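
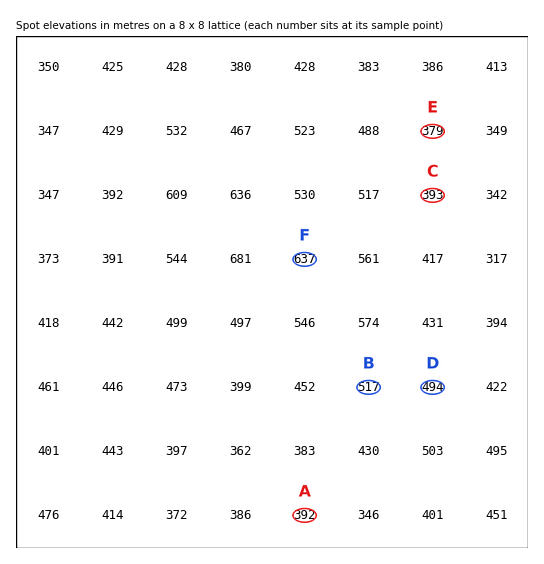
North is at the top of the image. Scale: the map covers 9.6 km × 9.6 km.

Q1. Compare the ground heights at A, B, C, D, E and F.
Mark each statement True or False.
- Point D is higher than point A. True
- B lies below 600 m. True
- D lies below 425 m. False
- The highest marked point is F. True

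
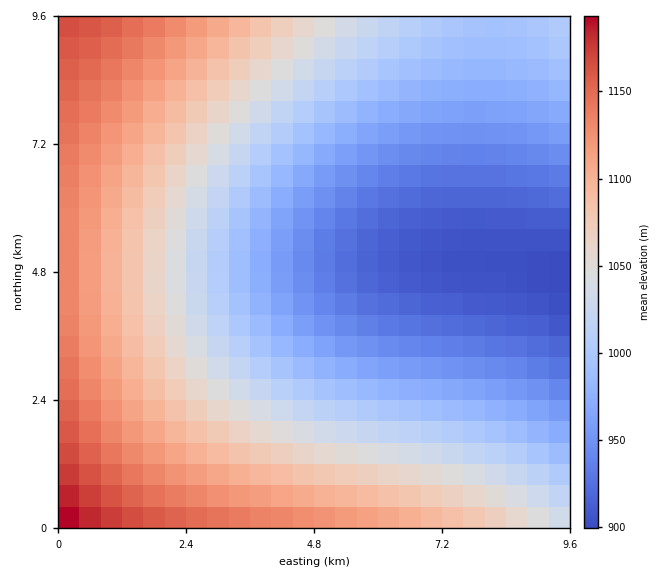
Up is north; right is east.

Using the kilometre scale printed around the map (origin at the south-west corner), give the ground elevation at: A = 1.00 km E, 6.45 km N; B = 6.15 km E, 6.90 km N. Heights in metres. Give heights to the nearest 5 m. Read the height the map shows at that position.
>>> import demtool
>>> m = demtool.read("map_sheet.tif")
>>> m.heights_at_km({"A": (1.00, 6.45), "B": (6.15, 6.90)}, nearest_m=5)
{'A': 1110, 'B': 945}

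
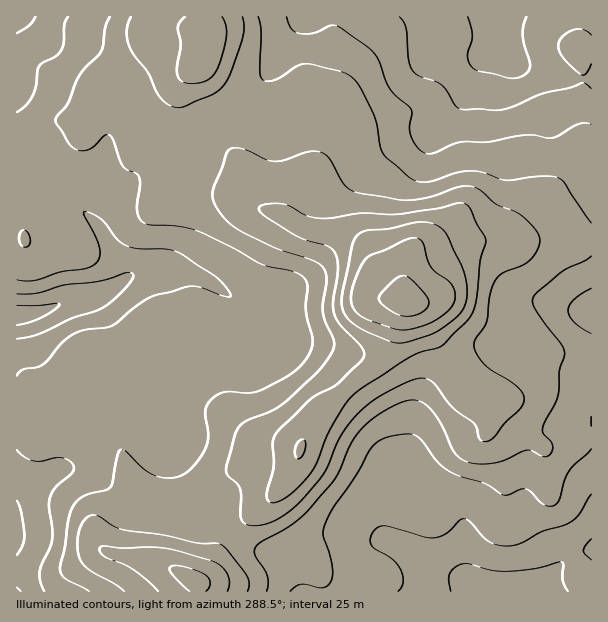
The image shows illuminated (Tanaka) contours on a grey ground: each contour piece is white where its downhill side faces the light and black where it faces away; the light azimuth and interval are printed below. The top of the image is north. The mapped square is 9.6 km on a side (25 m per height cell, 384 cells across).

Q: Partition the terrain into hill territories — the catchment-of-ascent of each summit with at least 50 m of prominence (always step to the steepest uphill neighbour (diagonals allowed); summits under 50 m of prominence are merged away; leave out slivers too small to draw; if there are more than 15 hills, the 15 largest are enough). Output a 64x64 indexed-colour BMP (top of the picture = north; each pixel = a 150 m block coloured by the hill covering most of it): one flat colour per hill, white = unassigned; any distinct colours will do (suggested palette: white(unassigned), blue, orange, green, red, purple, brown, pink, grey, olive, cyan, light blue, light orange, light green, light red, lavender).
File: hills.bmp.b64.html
<image width="64" height="64" href="data:image/bmp;base64,Qk12CAAAAAAAAHYAAAAoAAAAQAAAAEAAAAABAAQAAAAAAAAIAAATCwAAEwsAABAAAAAAAAAA////ALR3HwAOf/8ALKAsACgn1gC9Z5QAS1aMAMJ34wB/f38AIr28AM++FwDox64AeLv/AIrfmACWmP8A1bDFADMzMzMzMzMzMzMzMzMzMzMRERERERERERERERERERERMzMzMzMzMzMzMzMzMzMzMREREREREREREREREREREREzMzMzMzMzMzMzMzMzMzMxERERERERERERERERERERETMzMzMzMzMzMzMzMzMzMzERERERERERERERERERERERMzMzMzMzMzMzMzMzMzMREREREREREREREREREREREREzMzMzMzMzMzMzMzMxERERERERERERERERERERERERETMzMzMzMzMzMzMzMxERERERERERERERERERERERERERMzMzMzMzMzMzMzMxEREREREREREREREREREREREREREzMzMzMzMzMzMzMxERERERERERERERERERERERERERETMzMzMzMzMzMzERERERERERERERERERERERERERERERMzMzMzMzMzMzMRERERERERERERERERERERERERERERETMzMzMzMzMzMxERERERERERERERERERERERERERERERETMzMzMzMzMxERERERERERERERERERERERERERERERERETMzMzMzMzERERERERERERERERERERERERERERERERERMzMzMzMzMRERERERERERERERERERERERERERERERERETMzMzMzMRERERERERERERERERERERERERERERERERERMzMzMzMxERERERERERERERERERERERERERERERERERETMzMzMzEREREREREREREREREREREREREREREREREREREzMzMzERERERERERERERERERERERERERERERERERERETMzMzMREREREREREREREREREREREREREREREREREREREzMzMRERERERERERERERERERERERERERERERERERERERMzMRERERERERERERERERERERERERERERERERERERERETMxERERERERERERERERERERERERERERERERERERERERETERERERERERERERERERERERERERERERERERERERERERERERERERERERERERERERERERERERERERERERERERERERERERERERERERERERERERERERERERERERERERERERERERERERERERERERERERERERERERERERERERERERERERERERERERERERERERERERERERERERERERERERERERERERERERERERERERERERERERERERERERERERERERERERERERERERERERERERERERERERERERERERERERERERERERERERERERERERERERERERERERERERERERERERERERERERERERERERERERERERERERERERERERERERERERERERERERERERERERERERERERERERERERERERERERERERERERERERERERERERERERERERERERERERERERERERERERERERERERERERERERERERERERERERERERERERERERERERERERERERERERERERERERERERERERERERERERERERERERERERERERERERERERERERERERERERERERERERERERERERERERERERERERERERERERERERERERERERERERERERERERERERERERERERERERERERERERERERERERERERERERERERERERERERERERERERERERERERERERERERERERERERERERERERERERERERERERERERERERERERERERERERERERERERERERERERERERERERERERERERERERERERIhEREREREREREREREREREREREREREREREREREREREREiIREREREREREREREREREREREREREREREREREREREREiIiIRERERERERERERERERERERERERERERERERERERESIiIiERERERERERERERERERERERERERERERERERERESIiIiIRERERERERERERERERERERERERERERERERERESIiIiIiEREREREREREREREREREREREREREREREREREiIiIiIiIhERERERERERERERERERERERERERERERERIiIiIiIiIiIREREREREREREREREREREREREREREREREiIiIiIiIiIiIhERERERERERERERERERERERERERERESIiIiIiIiIiIiIRERERERERERERERERERERERERERERIiIiIiIiIiIiIiEREREREREREREREREREREREREREREiIiIiIiIiIiIiIiIRERERERERERERERERERERERERESIiIiIiIiIiIiIiIiIRERERERERERERERERERERERERIiIiIiIiIiIiIiIiIhEREREREREREREREREREREREREiIiIiIiIiIiIiIiIiIRERERERERERERERERERERERESIiIiIiIiIiIiIiIiIiERERERERERERERERERERERERIiIiIiIiIiIiIiIiIiIhEREREREREREREREREREREREiIiIiIiIiIiIiIiIiIiERERERERERERERERERERERESIiIiIiIiIiIiIiIiIiIhERERERERERERERERERERERIiIiIiIiIiIiIiIiIiIiEREREREREREREREREREREREiIiIiIiIiIiIiIiIiIiIhERERERERERERERERERERESIiIiIiIiIiIiIiIiIiIiIRERERERERERERERERERER"/>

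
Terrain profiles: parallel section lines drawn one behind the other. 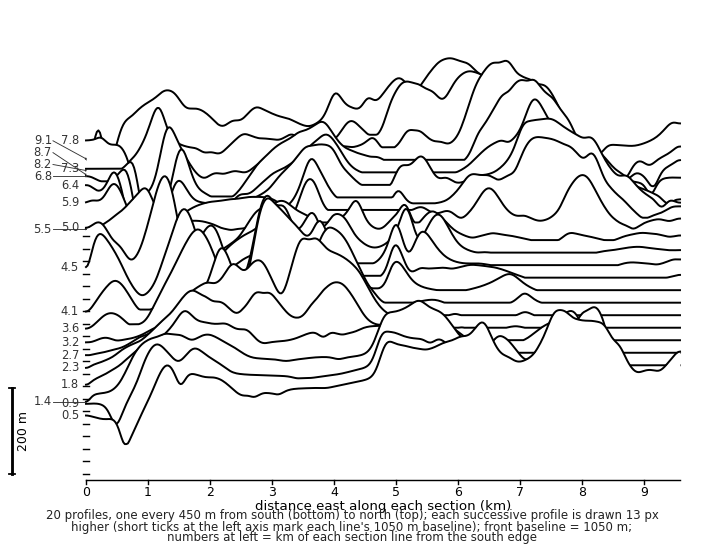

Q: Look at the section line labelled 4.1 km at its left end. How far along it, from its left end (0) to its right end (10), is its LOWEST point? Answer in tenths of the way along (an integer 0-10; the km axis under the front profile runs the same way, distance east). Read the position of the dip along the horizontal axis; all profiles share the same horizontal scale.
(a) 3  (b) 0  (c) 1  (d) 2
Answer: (b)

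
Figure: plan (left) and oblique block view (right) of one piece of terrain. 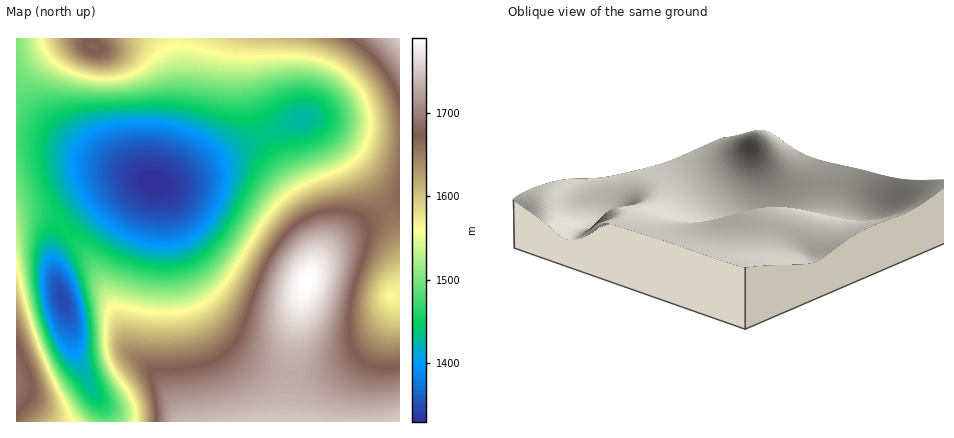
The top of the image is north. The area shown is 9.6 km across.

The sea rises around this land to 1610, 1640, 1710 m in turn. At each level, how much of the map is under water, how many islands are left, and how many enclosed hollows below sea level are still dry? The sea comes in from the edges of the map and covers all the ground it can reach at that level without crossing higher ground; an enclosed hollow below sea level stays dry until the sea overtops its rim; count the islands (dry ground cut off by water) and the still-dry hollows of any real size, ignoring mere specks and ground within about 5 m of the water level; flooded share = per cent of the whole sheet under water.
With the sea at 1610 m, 64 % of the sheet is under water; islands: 0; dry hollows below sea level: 0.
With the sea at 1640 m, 70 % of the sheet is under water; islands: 0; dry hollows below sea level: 0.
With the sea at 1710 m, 86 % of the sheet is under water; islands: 0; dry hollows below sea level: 0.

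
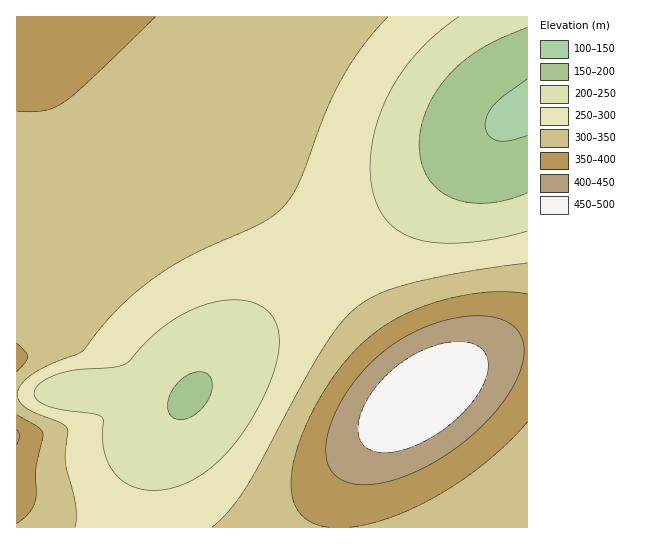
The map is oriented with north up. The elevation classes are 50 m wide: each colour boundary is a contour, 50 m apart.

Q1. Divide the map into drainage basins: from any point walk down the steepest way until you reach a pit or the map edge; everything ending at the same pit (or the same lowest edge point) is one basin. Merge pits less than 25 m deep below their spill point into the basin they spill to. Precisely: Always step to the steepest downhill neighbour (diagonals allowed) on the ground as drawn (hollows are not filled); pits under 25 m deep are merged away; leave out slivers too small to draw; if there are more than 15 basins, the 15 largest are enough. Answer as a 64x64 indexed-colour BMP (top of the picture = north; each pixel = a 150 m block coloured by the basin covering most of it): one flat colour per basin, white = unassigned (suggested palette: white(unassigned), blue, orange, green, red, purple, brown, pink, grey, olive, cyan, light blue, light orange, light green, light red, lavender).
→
<image width="64" height="64" href="data:image/bmp;base64,Qk12CAAAAAAAAHYAAAAoAAAAQAAAAEAAAAABAAQAAAAAAAAIAAATCwAAEwsAABAAAAAAAAAA////ALR3HwAOf/8ALKAsACgn1gC9Z5QAS1aMAMJ34wB/f38AIr28AM++FwDox64AeLv/AIrfmACWmP8A1bDFABERERERERERERERERERERERERERMzMzMzMzMzMzMzMzEREREREREREREREREREREREREREzMzMzMzMzMzMzMzMRERERERERERERERERERERERERERMzMzMzMzMzMzMzMxEREREREREREREREREREREREREREzMzMzMzMzMzMzMzERERERERERERERERERERERERERETMzMzMzMzMzMzMzMRERERERERERERERERERERERERERMzMzMzMzMzMzMzMxERERERERERERERERERERERERERETMzMzMzMzMzMzMzERERERERERERERERERERERERERERMzMzMzMzMzMzMzMRERERERERERERERERERERERERERETMzMzMzMzMzMzMxERERERERERERERERERERERERERERMzMzMzMzMzMzMzERERERERERERERERERERERERERERETMzMzMzMzMzMzMREREREREREREREREREREREREREREREzMzMzMzMzMzMxERERERERERERERERERERERERERERERMzMzMzMzMzMzERERERERERERERERERERERERERERERETMzMzMzMzMzMREREREREREREREREREREREREREREREREzMzMzMzMzMxERERERERERERERERERERERERERERERERMzMzMzMzMzERERERERERERERERERERERERERERERERERMzMzMzMzMRERERERERERERERERERERERERERERERERIjMzMzMzMxEREREREREREREREREREREREREREREREREiIjMzMzMzEREREREREREREREREREREREREREREREREiIiIzMzMzMREREREREREREREREREREREREREREREREiIiIiIzMzMxERERERERERERERERERERERERERERERESIiIiIiIzMzERERERERERERERERERERERERERERERESIiIiIiIiIiIRERERERERERERERERERERERERERERESIiIiIiIiIiIhERERERERERERERERERERERERERERESIiIiIiIiIiIiERERERERERERERERERERERERERERERIiIiIiIiIiIiIRERERERERERERERERERERERERERERIiIiIiIiIiIiIhERERERERERERERERERERERERERERIiIiIiIiIiIiIiEREREREREREREREREREREREREREREiIiIiIiIiIiIiIREREREREREREREREREREREREREREiIiIiIiIiIiIiIhEREREREREREREREREREREREREREiIiIiIiIiIiIiIiEREREREREREREREREREREREREREiIiIiIiIiIiIiIiIREREREREREREREREREREREREREiIiIiIiIiIiIiIiIhERERERERERERERERERERERERESIiIiIiIiIiIiIiIiIRERERERERERERERERERERERESIiIiIiIiIiIiIiIiIiERERERERERERERERERERERESIiIiIiIiIiIiIiIiIiIhERERERERERERERERERERESIiIiIiIiIiIiIiIiIiIiERERERERERERERERERERESIiIiIiIiIiIiIiIiIiIiIhERERERERERERERERERESIiIiIiIiIiIiIiIiIiIiIiIRERERERERERERERERESIiIiIiIiIiIiIiIiIiIiIiIhERERERERERERERERESIiIiIiIiIiIiIiIiIiIiIiIiERERERERERERERERESIiIiIiIiIiIiIiIiIiIiIiIiIhERERERERERERERESIiIiIiIiIiIiIiIiIiIiIiIiIiERERERERERERERESIiIiIiIiIiIiIiIiIiIiIiIiIiIRERERERERERERESIiIiIiIiIiIiIiIiIiIiIiIiIiIhERERERERERERESIiIiIiIiIiIiIiIiIiIiIiIiIiIiERERERERERERESIiIiIiIiIiIiIiIiIiIiIiIiIiIiIRERERERERERESIiIiIiIiIiIiIiIiIiIiIiIiIiIiIhERERERERERESIiIiIiIiIiIiIiIiIiIiIiIiIiIiIiERERERERERESIiIiIiIiIiIiIiIiIiIiIiIiIiIiIiIREREREREREiIiIiIiIiIiIiIiIiIiIiIiIiIiIiIiIhEREREREREiIiIiIiIiIiIiIiIiIiIiIiIiIiIiIiIhEREREREREiIiIiIiIiIiIiIiIiIiIiIiIiIiIiIiIiEREREREREiIiIiIiIiIiIiIiIiIiIiIiIiIiIiIiIiEREREREREiIiIiIiIiIiIiIiIiIiIiIiIiIiIiIiIiEREREREREiIiIiIiIiIiIiIiIiIiIiIiIiIiIiIiIiIREREREREiIiIiIiIiIiIiIiIiIiIiIiIiIiIiIiIiIREREREREiIiIiIiIiIiIiIiIiIiIiIiIiIiIiIiIiIREREREREiIiIiIiIiIiIiIiIiIiIiIiIiIiIiIiIiIREREREREiIiIiIiIiIiIiIiIiIiIiIiIiIiIiIiIiIhEREREREiIiIiIiIiIiIiIiIiIiIiIiIiIiIiIiIiIiEREREREiIiIiIiIiIiIiIiIiIiIiIiIiIiIiIiIiIiIREREREiIiIiIiIiIiIiIiIiIiIiIiIiIiIiIiIiIiIhEREREiIiIiIiIiIiIiIiIiIiIiIiIiIiIiIiIiIiIi"/>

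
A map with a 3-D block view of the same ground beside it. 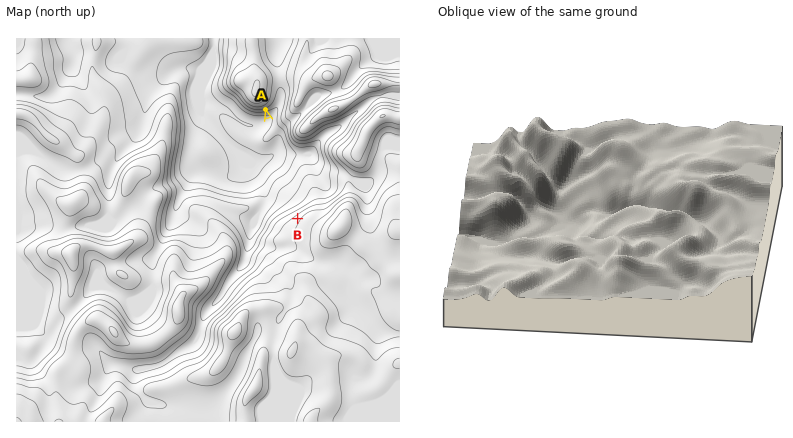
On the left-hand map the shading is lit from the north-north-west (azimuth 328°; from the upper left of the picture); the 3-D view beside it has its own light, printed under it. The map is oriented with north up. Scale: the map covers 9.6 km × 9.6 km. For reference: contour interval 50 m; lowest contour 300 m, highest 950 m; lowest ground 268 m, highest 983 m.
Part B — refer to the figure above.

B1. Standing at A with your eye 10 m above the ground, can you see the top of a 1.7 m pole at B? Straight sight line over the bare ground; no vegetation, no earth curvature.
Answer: yes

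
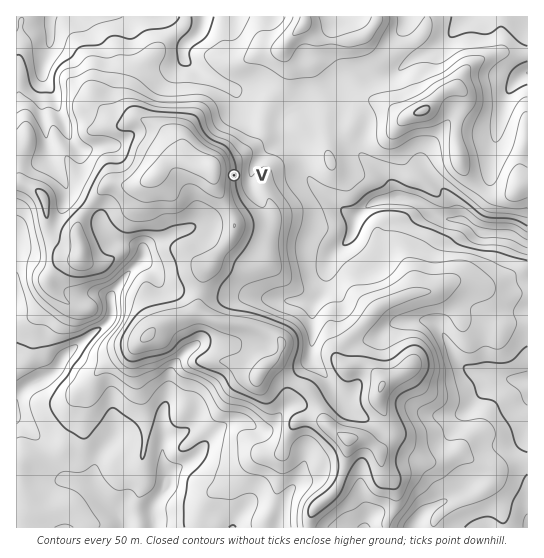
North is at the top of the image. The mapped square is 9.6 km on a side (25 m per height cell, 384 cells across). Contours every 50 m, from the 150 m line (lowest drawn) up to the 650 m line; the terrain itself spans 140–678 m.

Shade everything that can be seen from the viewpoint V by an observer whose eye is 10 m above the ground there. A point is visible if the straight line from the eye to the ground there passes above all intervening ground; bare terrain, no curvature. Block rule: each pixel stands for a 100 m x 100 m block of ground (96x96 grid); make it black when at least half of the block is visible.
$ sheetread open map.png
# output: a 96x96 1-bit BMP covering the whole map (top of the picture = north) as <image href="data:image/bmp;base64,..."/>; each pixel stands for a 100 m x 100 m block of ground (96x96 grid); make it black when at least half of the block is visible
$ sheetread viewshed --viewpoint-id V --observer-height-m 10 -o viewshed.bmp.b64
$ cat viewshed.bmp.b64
<image width="96" height="96" href="data:image/bmp;base64,Qk2+BAAAAAAAAD4AAAAoAAAAYAAAAGAAAAABAAEAAAAAAIAEAAATCwAAEwsAAAIAAAAAAAAA////AAAAAAAAAAAAAAAAAAAAAAAAAAAAAAAAAAAAAAAAAAAAAAAAAAAAAAAAAAAAAAAAAAAAAAAAAAAAAAAAAAAAAAAAAAAAAAAAAAAAAAAAAAAAAAAAAAAAAAAAAAAAAAAAAAAAAAAAAAAAAAAAAAAAAAAAAAAAAAAAAAAAAAAAAAAAAAAAAAAAAAAAAAAAAAAAAAAAAAAAAAAAAAAAAAAAAAAAAAAAAAAAAAAAAAAAAAAAAAAAAAgAAAAAAAAAAAAAABwAAAAAAAAAAAAAABgAAAAAAAAAAAAAD/AAAAAAAAAAAAAAH+AAAAAAAAAAAAAAf8AAAAAAAAAAAAAAfwAAAAAAAAAAAAAAfgAAAAAAAAAAAAAAfgAAAAAAAAAAAAAAfCAAAAAAAAAAAAAAfDAAAAAAAAAAAAAA+DAAAAAAAAAAAAAA+DgAAAAAAAAAAAAA8DwAAAAAAAAAAAAA4D8AAAAAAAAAAAAA6H+AAAAAAAAAAAAAf//AAAAAAAAAAAAAf//gAAAAAAAAAAAA///wAAAAAAAAAAAA/+PwAAAAAAAAAAAAfAD4AAAAAAAAAABwfgAgAAAAAAAAAAD4fwAAAAAAAAAAAAB4f4AAAAAAAAAAAAAAP8AAAAAAAAAAAAAAP+AAAAAAAAAAAAAAH+AAAAAAAAAAAAAAB/gAAAAAAAAAAAAAA/4AAAAAAAAAAAAAA//AAAAAAAAAAAAAA//8AAAAAAAAAAAAAf//AAAAAAAAAAAAAP//wAAAAAAAAAAAAP//8AAAAAAAAAAAAP//+B4AAAAAAAAAAP///H8AAAAAAAEAAP////8AAAAAAAEAAf////8AAAAAAAEAAP////gAAAAAAAMAAP//AP8AAAAAAAMAAP//4H8AAAAAAAMAAP//8f8AAAAAAAOAAP/+H+8AAAAAAGeAGP/AH8cAAAAAAH+AMP+Af8cAAAAAAP+AZD/D3/4AAAAAAP+Afgf/n/wAAAAAAP+A/gAfP/wAAAAAAP+B/wA+P/wAAAAAAf8B/wB8f/4AAAAAAf8B/+D4/D4AAAAAAf8D/+Hx+B4AAAAAAf8H8ef38A4AAAAAAf+P8H//8AYAAAAAAH//8D//8AAAAAAAAD//8D//4AAAAAAAAD//4H9/4AAAAAAAAAf/4P4P4AAAAAAAAAf/4/4H4AAAAAAAAAf///8H4AAAAAAAAAf///8H4AAAAAAAAAf/////4AAAAAAAAA/////4YAAAAAAAAA/////4AAAAAAAAAA/////4AAAAAAAAAB/////4AAAAAAAAAB////x8AAAAAAAAAB////gfAAAAAAAAAB///8Af4AAAAAAAAB///4D/wAAAAAAAAD///wD/4AAAAAAAAD/////x4AAAAAAAAD/////w8AAAAAAAAH/////wcAAAAAAAAD/////8cAAAAAAAAB////P8MAAAAAAAAB///+H8MAAAAAAAAAAf/+D4OAAAAAAAAAAfgMB4PAAAAAAAAAAPAAA4H4AAAAAAAAAGADA4D+AAAAAAAAAEADAcB/A="/>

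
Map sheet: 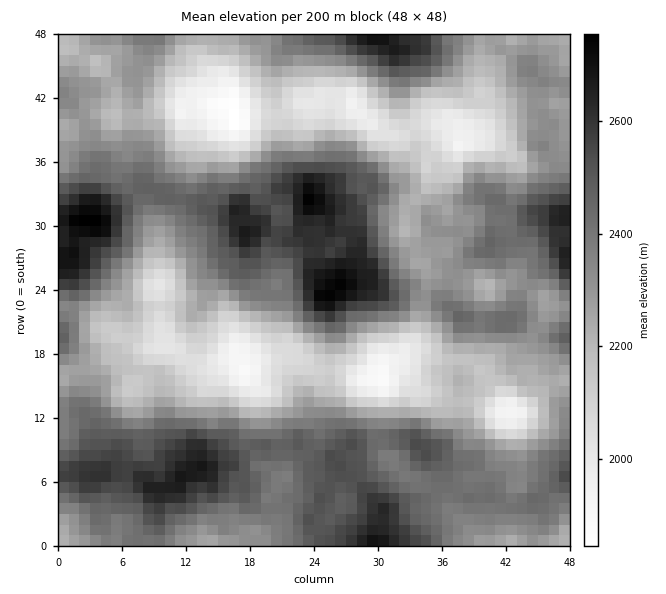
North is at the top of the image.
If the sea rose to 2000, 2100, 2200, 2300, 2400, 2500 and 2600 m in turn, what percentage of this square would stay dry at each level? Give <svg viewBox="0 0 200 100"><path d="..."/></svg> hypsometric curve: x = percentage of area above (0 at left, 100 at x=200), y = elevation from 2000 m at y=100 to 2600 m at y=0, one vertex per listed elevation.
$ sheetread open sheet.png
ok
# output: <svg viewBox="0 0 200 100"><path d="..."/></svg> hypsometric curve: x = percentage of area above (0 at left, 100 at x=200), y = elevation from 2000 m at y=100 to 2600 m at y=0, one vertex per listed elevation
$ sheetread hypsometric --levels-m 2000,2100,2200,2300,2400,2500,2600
<svg viewBox="0 0 200 100"><path d="M189 100l-18-17-23-16-33-17-39-17-37-16-23-17"/></svg>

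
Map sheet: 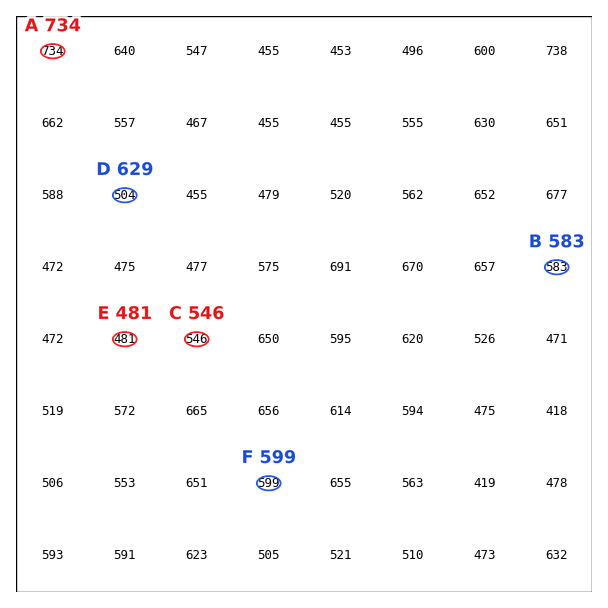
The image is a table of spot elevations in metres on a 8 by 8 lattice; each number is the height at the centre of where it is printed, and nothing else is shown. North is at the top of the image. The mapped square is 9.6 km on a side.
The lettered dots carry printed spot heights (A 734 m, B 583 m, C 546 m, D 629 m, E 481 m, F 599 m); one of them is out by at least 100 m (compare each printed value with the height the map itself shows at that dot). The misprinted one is D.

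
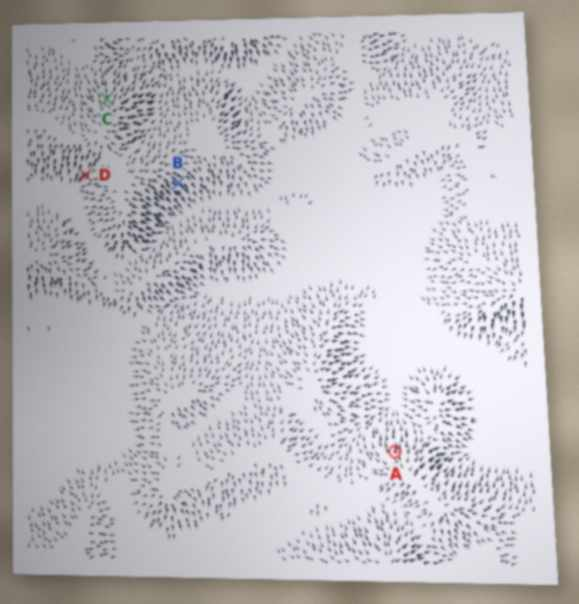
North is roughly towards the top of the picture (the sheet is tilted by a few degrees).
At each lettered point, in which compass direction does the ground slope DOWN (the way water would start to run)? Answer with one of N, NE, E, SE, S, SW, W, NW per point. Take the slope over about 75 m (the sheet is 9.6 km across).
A N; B SE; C N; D SW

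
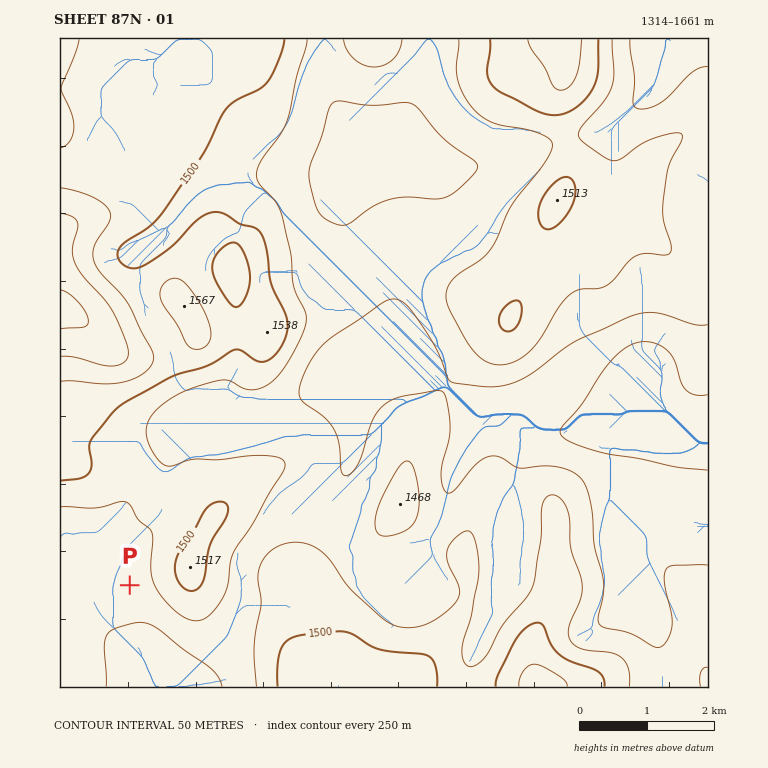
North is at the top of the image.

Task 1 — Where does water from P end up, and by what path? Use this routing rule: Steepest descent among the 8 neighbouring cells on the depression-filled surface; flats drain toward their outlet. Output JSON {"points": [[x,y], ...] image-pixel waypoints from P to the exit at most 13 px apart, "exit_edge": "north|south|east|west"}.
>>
{"points": [[130, 585], [121, 599], [121, 612], [121, 626], [128, 639], [141, 653], [147, 666], [152, 680], [155, 687]], "exit_edge": "south"}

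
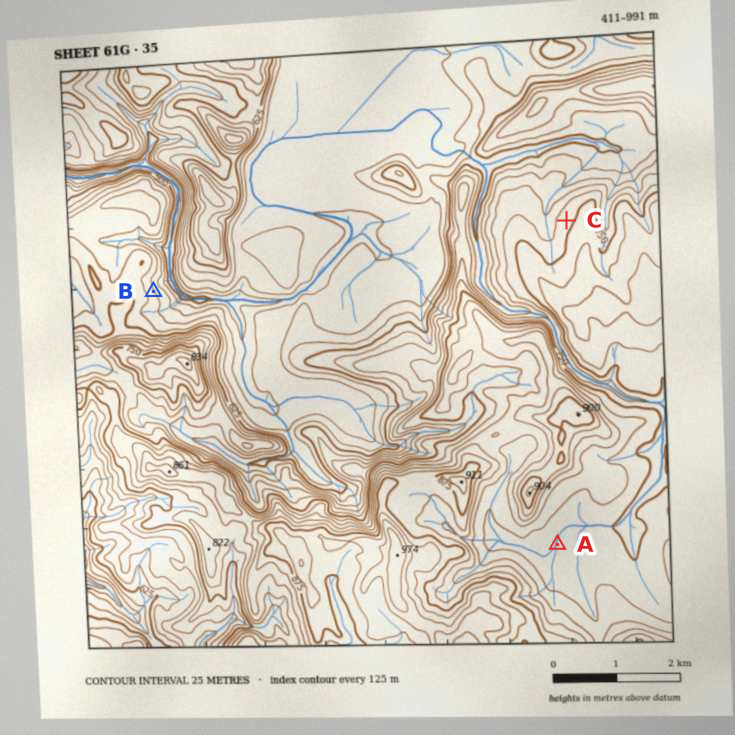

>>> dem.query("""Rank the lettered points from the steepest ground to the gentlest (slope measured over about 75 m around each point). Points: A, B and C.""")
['B', 'C', 'A']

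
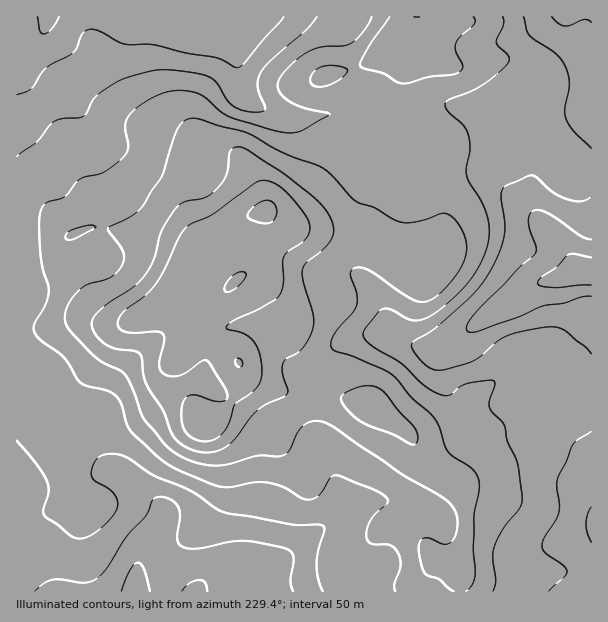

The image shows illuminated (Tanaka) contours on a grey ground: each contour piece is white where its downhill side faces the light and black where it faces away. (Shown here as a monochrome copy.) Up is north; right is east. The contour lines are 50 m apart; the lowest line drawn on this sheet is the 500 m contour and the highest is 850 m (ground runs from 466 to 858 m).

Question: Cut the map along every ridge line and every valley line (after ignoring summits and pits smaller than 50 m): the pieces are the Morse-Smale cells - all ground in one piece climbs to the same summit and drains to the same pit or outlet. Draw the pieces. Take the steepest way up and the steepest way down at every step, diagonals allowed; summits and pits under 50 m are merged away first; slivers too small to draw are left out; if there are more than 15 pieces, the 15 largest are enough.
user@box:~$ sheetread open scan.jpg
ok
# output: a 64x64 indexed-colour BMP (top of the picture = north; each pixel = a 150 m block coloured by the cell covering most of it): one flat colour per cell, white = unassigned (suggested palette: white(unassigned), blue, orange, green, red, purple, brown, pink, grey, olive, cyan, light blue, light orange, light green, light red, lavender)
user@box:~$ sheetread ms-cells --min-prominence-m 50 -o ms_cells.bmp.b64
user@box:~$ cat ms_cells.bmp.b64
<image width="64" height="64" href="data:image/bmp;base64,Qk12CAAAAAAAAHYAAAAoAAAAQAAAAEAAAAABAAQAAAAAAAAIAAATCwAAEwsAABAAAAAAAAAA////ALR3HwAOf/8ALKAsACgn1gC9Z5QAS1aMAMJ34wB/f38AIr28AM++FwDox64AeLv/AIrfmACWmP8A1bDFABERERERERERERERERERERERERERERERERREREREREREERERERERERERERERERERERERERERERERFEREREREREQRERERERERERERERERERERERERERERERERRERERERERBERERERERERERERERERERERERERERERERFEREREREREEREREREREREREREREREREREREREREREREUREREREREQRERERERERERERERERERERERERERERERERRERERERERBERERERERERERERERERERERERERERERERFEREREREREEREREREREREREREREREREREREREREREREUREREREREQRERERERERERERERERERERERERERERERERRERERERERBERERERERERERERERERERERERERERERERFEREREREREEREREREREREREREREREREREREREREREREUREREREREQREREREREREREREREREREREREREREREREURERERERERBEREREREREREREREREREREREREREREREUREREREREREERERERERERERERERERERERERERERERESIkREREREREQREREREREREREREREREREREREREREREiIiRERERERERBERERERERERERERERERERERERERERESIiIkREREREREERERERERERERERERERERERERERERESIiIiJEREREREQRERERERERERERERERERERERERERERIiIiIkRERERERBERERERERERERERERERERERERERERIiIiIiIiREREREERERERERERERESIRERERERERERESIiIiIiIiIiREREQRERERERERERERIiEREREREREREiIiIiIiIiIiIiJERBERERERERERERIiIhERERERERIiIiIiIiIiIiIiIiIiEREREREREREREiIiIRESIiIiIiIiIiIiIiIiIiIiIiIRERERERERERESIiIhEiIiIiIiIiIiIiIiIiIiIiIiIhERERERERERESIiIiIiIiIiIiIiIiIiIiIiIiIiIiIiERERERERERERIiIiIiIiIiIiIiIiIiIiIiIiIiIiIiIREREREREREREiIiIiIiIiIiIiIiIiIiIiIiIiIiIiIhERERERERERERIiIiIiIiIiIiIiIiIiIiIiIiIiIiIiEREREREREREREiIiIiIiIiIiIiIiIiIiIiIiIiIiIiIzMxERERERERERIiIiIiIiIiIiIiIiIiIiIiIiIiIiIjMzMzMzMzMREREiIiIiIiIiIiIiIiIiIiIiIiIiIiIiMzMzMzMzMzMRERIiIiIiIiIiIiIiIiIiIiIiIiIiIiIzMzMzMzMzMzERIiIiIiIiIiIiIiIiIiIiIiIiIiIiIjMzMzMzMzMzMyIiIiIiIiIiIiIiIiIiIiIiIiIiIiIiMzMzMzMzMzMzIiIiIiIiIiIiIiIiIiIiIiIiIiIiIiIzMzMzMzMzMzMyIiIiIiIiIiIiIiIiIiIiIiIiIiIiIjMzMzMzMzMzMzIiIiIiIiIiIiIiIiIiIiIiIiIiIiIiMzMzMzMzMzMzMyIiIiIiIiIiIiIjMzIiIiIiIiIiIiIzMzMzMzMzMzMzMiIiIiIiIiIiIjMzMyIiIiIiIiIiIjMzMzMzMzMzMzMzIiIiIiIiIiMzMzMzMiIiIiIiIiIiMzMzMzMzMzMzMzMzIiIiMzMzMzMzMzMyIiIiIiIiIiIzMzMzMzMzMzMzMzMyIjMzMzMzMzMzMzIiIiIiIiIiIjMzMzMzMzMzMzMzMzMzMzMzMzMzMzMzMiIiIiIiIiIiMzMzMzMzMzMzMzMzMzMzMzMzMzMzMzMyIiIiIiIiIiIzMzMzMzMzMzMzMzMzMzMzMzMzMzMzMyIiIiIiIiIiIjMzMzMzMzMzMzMzMzMzMzMzMzMzMzMzIiIiIiIiIiIiMzMzMzMzMzMzMzMzMzMzMzMzMzMzMzMiIiIiIiIiIiIzMzMzMzMzMzMzMzMzMzMzMzMzMzMzMyIiIiIiIiKIiDMzMzMzMzMzMzMzMzMzMzMzMzMzMzMzIiIiIiIiIoiIMzMzMzMzMzMzMzMzMzMzMzMzMzMzMzMiIiIiIiIiiIgzMzMzMzMzMzMzMzMzMzMzMzMzMzMzMiIiIiIiIiiIiDMzMzMzMzMzMzMzMzMzMzMzMzMzMzMyIiIiIiIiKIiIMzMzMzMzMzMzMzMzMzMzMzMzMzNVUyIiIiIiIiKIiIgzMzMzMzMzMzMzMzMzM1VVVVVTVVVXciIiIiIiKIiIiDMzMzMzMzMzMzMzMzNVVVVVVVVVVVd3d3d3dyIoiIiIMzMzMzMzMzMzMzMzNVVVVVVVVVVVV3d3d3d3ciKIhmYzMzMzMzMzMzMzMzM1VVVVVVVVVVVXd3d3d3d3d2ZmZjMzMzMzMzMzMzMzMzVVVVVVVVVVVVd3d3d3d3d3ZmZmMzMzMzMzMzMzMzMzNVVVVVVVVVVVVXd3dmd3d3ZmZmYzMzMzMzMzMzMzMzM1VVVVVVVVVVVVV2ZmZmZmZmZmZjMzMzMzMzMzMzMzM1VVVVVVVVVVVVd3ZmZmZmZmZmZmMzMzMzMzMzMzMzMzVVVVVVVVVVVVd3d2ZmZmZmZmZmYzMzMzMzMzMzMzMzVVVVVVVVVVVVV3d3ZmZmZmZmZmZjMzMzMzMzMzMzMzVVVVVVVVVVVVVVd3d2ZmZmZmZmZm"/>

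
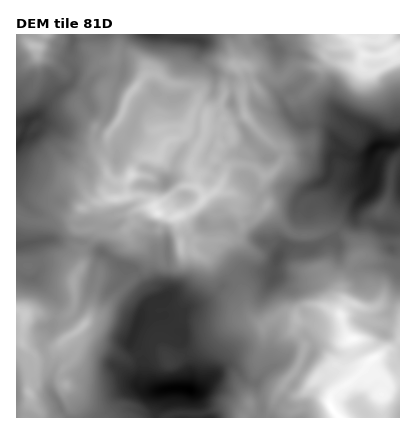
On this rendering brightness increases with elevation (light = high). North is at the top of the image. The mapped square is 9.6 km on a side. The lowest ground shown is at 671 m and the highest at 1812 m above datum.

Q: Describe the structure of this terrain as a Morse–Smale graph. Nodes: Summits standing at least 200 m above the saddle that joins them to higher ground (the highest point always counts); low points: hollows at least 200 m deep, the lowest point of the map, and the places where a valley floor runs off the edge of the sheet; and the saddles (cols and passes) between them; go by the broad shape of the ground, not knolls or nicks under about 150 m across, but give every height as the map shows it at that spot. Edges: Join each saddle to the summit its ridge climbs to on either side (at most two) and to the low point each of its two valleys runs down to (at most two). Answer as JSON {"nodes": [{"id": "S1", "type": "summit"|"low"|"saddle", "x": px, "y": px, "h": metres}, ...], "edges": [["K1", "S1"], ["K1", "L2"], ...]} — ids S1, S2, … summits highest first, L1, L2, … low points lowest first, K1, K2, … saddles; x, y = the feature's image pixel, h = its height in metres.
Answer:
{"nodes": [
{"id": "S1", "type": "summit", "x": 332, "y": 408, "h": 1812},
{"id": "S2", "type": "summit", "x": 364, "y": 54, "h": 1729},
{"id": "S3", "type": "summit", "x": 158, "y": 214, "h": 1711},
{"id": "S4", "type": "summit", "x": 24, "y": 316, "h": 1574},
{"id": "S5", "type": "summit", "x": 34, "y": 46, "h": 1523},
{"id": "L1", "type": "low", "x": 190, "y": 390, "h": 671},
{"id": "L2", "type": "low", "x": 374, "y": 148, "h": 730},
{"id": "L3", "type": "low", "x": 18, "y": 144, "h": 890},
{"id": "L4", "type": "low", "x": 154, "y": 34, "h": 907},
{"id": "K1", "type": "saddle", "x": 388, "y": 326, "h": 1468},
{"id": "K2", "type": "saddle", "x": 114, "y": 72, "h": 1278},
{"id": "K3", "type": "saddle", "x": 290, "y": 70, "h": 1277},
{"id": "K4", "type": "saddle", "x": 124, "y": 54, "h": 1275},
{"id": "K5", "type": "saddle", "x": 88, "y": 244, "h": 1266},
{"id": "K6", "type": "saddle", "x": 234, "y": 278, "h": 1178},
{"id": "K7", "type": "saddle", "x": 70, "y": 58, "h": 1140},
{"id": "K8", "type": "saddle", "x": 140, "y": 354, "h": 895}],
"edges": [["K1", "S1"], ["K1", "L1"], ["K1", "L2"], ["K2", "S3"], ["K2", "L1"], ["K2", "L3"], ["K3", "S2"], ["K3", "S3"], ["K3", "L2"], ["K4", "S3"], ["K4", "L1"], ["K4", "L4"], ["K5", "S3"], ["K5", "S4"], ["K5", "L1"], ["K5", "L3"], ["K6", "S1"], ["K6", "S3"], ["K6", "L1"], ["K6", "L2"], ["K7", "S3"], ["K7", "S5"], ["K7", "L3"], ["K8", "S1"], ["K8", "S4"], ["K8", "L1"]]}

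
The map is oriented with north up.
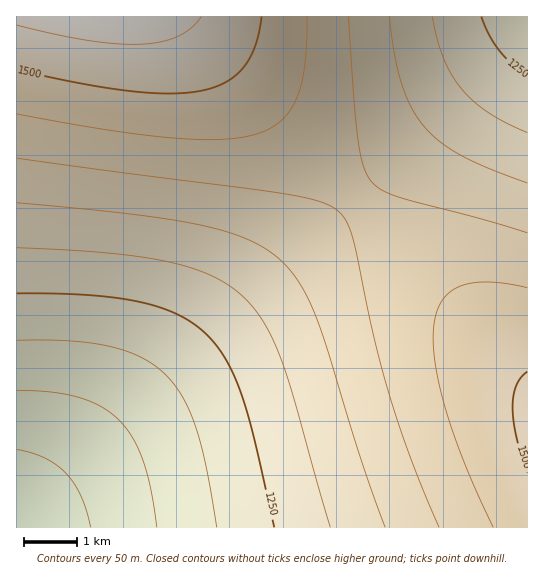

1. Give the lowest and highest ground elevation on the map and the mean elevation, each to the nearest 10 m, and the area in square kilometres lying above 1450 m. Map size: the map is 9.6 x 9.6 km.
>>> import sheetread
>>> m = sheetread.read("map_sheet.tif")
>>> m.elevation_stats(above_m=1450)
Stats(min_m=1060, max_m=1580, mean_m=1350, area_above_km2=17.9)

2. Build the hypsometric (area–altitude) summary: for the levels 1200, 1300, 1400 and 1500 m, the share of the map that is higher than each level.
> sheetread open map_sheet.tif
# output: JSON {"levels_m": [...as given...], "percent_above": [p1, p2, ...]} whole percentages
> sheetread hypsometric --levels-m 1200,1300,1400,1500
{"levels_m": [1200, 1300, 1400, 1500], "percent_above": [88, 69, 39, 7]}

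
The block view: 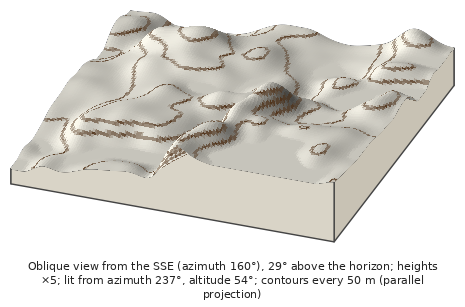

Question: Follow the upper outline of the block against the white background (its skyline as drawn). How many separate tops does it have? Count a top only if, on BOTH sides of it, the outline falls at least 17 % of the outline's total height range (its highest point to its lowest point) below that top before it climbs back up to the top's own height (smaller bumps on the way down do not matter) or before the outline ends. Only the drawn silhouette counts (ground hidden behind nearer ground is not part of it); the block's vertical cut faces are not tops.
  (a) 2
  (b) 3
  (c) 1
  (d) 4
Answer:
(c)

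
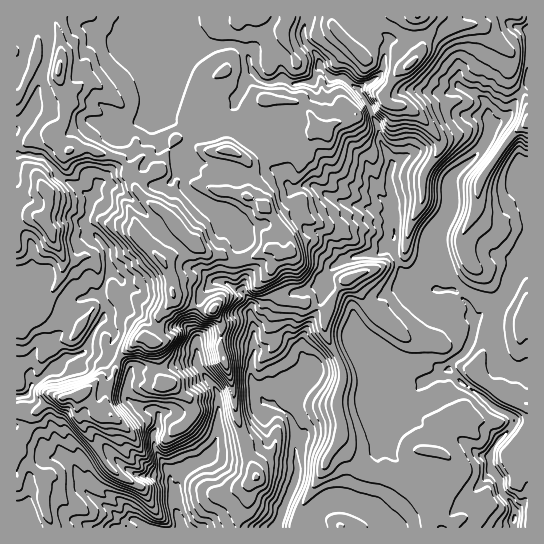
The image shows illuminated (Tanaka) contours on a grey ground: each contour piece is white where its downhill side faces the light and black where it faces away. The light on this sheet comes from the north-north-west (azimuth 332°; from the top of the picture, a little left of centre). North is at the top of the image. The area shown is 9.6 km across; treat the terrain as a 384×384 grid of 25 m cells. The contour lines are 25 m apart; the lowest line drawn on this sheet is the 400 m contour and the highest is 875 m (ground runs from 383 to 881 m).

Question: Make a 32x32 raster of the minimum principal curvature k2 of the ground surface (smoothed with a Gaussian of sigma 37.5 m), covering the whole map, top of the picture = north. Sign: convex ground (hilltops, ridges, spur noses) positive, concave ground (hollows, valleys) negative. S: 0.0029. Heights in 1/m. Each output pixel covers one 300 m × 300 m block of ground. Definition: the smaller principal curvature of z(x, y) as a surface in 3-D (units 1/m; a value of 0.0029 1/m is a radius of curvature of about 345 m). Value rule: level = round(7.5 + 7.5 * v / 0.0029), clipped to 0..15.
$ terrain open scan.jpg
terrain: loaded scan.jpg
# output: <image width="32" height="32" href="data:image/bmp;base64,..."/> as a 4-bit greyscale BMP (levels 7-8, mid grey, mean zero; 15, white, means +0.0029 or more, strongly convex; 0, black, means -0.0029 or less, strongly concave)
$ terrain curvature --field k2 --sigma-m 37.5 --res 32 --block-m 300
<image width="32" height="32" href="data:image/bmp;base64,Qk12AgAAAAAAAHYAAAAoAAAAIAAAACAAAAABAAQAAAAAAAACAAATCwAAEwsAABAAAAAAAAAAAAAAABEREQAiIiIAMzMzAERERABVVVUAZmZmAHd3dwCIiIgAmZmZAKqqqgC7u7sAzMzMAN3d3QDu7u4A////AHVlZUI0NldlKHd3d3d3d2JXZ2RFc1iHdjZnd3d3hnhDV3ZTV4NYd3hidmd3d3dXF2eFRlEjVmZ4c3hnd3d4gkd1VTZEE1VWdnNod3Z3iFCXdlNkZwl2RnWEVod3h3Z2J1ZEV3UWdxdkdGZ2d3d4dlOFRVdDNFgHRldodnd3eIMWJYeFJnhnBjZnZ3Z3d3ckd1NENUVncTcWd2R1d3ZTd3dnRFVDQ1F3F2ZkZndmc3dndWg3R5gxdTZ0R0dmh4hHZ4ZmVVZTEjc2ZkdGeHd3V2h3Z3R0Z2STF3dYVYd3d2Zod2ZUZleDdhRVZkVWd3ZmV3dmZVVXZiM4VkSXdWd2eGZmVnRmd1VnZWlUNXRndYdnZXRzV3ZoZmd4RWVDdVd2dlaFRXhmd1dmdVaHY3RWd4ZnZUZWV3Z2VlV3dmRmRHd2ZoZWZHZlVXhXdFZlaER3Z2hTZVdVZ2ZnVDZmVHdFdldnFlVmdmZlZmd1dnR3UzdGQ3h3ZmZmeFZ3Z2VkVHYzY2d2ZWdnZlVnd3hXF2Z3gmRXZld2dnd3d3Z3eQd3ZlQ3Zndmd3d3d3h3Z3E3h2d0ZHVmd3d3d3dkUjVQVTRURoRkdXd3d3d4RjkxGQaGZYeDVWZnd3d3eEdoJnhVeGZ3g2ZnZ3d3d2V2dUd3dWZnZ3R2dmd3d3d4d2ZXd3d3Z2dU"/>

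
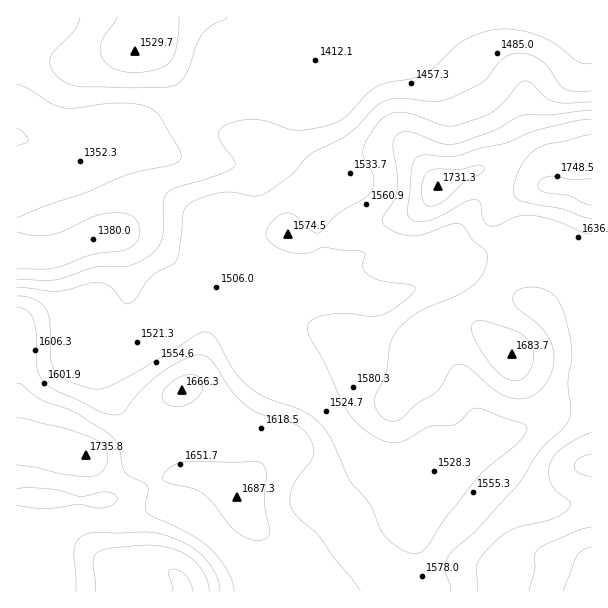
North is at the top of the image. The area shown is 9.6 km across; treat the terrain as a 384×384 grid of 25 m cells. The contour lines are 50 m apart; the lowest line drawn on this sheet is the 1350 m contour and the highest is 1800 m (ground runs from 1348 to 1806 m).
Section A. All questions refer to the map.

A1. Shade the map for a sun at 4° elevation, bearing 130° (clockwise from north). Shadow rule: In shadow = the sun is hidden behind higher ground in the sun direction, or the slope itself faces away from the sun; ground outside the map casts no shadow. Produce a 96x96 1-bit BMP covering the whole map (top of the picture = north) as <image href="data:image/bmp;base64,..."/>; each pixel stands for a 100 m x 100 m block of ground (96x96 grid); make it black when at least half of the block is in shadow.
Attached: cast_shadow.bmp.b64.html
<image width="96" height="96" href="data:image/bmp;base64,Qk2+BAAAAAAAAD4AAAAoAAAAYAAAAGAAAAABAAEAAAAAAIAEAAATCwAAEwsAAAIAAAAAAAAA////AAAAAAAA+AAAAAAAAAD8B/wB+AAAAAAAAAB8D/wD+AAAAAAAAABwD/4D+AAAAAAAAAIAD/4H+AAAAAAAAA/8D/4P/AHAAAAAAB/+B/4P///wAAAAAD//h/4f///wAAAAAH////8f///wAAAAAH////8f///wAAAAAP////8f///AAAAAAP////8f//+AAAAAAf////8H//4AAAAAAf////8AP/gAAAAAAf////4AAAAAAAAAAf////gAAAAAAAAAAf///+AAAAAAAAAAAP///4AAAAAAAAAAAP///wAAAAAAAAAAAH///4AAAAAAAAAAAH///8AAAAfAAAAAAD////AAAA/4/AAAAB////wAAA///gAAAB////8AAA///wAAAB////8AAA///wAAAA////8AEAfABAAAAA////8AAAAAAAAAAAHn//8AAAAAAAAAAAAH//8AAAAAAAAAAAAH//8CAAAAADwAAAAH//4HgcAAADwAAAAH//wHg/wAAHwAAAAH//gHx/8AAHwAAAAAAeAHz//AAHAAAAAAAAAAH//gAAAAAAAAAAAAP//wAAAAAAAAAAAAP//8AAAAAAAAAAAAP//8AAAAAwAAAAAAP//+AAAAA4AAAAAAP//+AAAAB4AAAAAAP//+AAAAB8AAAAAAP///AAAAB8AAAAAAP///AAAAD+AAAAAAP///AADAH+AAAAAAP//+AAP4P/AAAAAAP//+AAf/f/wAAACAH/4AAA/////AAACAH/4AAA/////wAADgB/4AAA/////4AAD/wE8AAA/////4AAD/8A8AAA/////8AAD//B8AAAAP///+AAD//z+AAAAAwP/+AAD///+AAAAAAA//AAD////AAAAAAAP/gAD////gAAAAAAD/wAD////wAAAAAAA/8AD////4AAAAAAAH+AD////8AAAAAAAAAAD////8AAAAAAAAAADgP//8APAYAAAAAAAAH//8APg/AAAIAAAAD//+Afg//4AMAAAAAf//A/h//8AOAAAAAH//w/h//+AHAAAHgH//5/h///ADgAAH+H////h///gA4AAH/3////w///gA/AAH//////4P//wAfwcH//////4H//4Af48D//////8H///gf58B///////H///4/xwAf////f///////wAAP///gA///////wAAP//+AA///////8AAH//wAA////////gAH/+AAA////////8AD/4AHB////////8AA/gAPx////////8AAAAAfz////////8AAAAAfn////////8AAAAAMH////////8AAAAAAP////////8AAAAAAP////////8AAAAAAf////////8AAAAAAf////////8AAAAAAf////////AAAAAAA////////wAAAAAAA////////AAeAAAAB///////+AA/wAAAB///////+AA//wAAB///////+AB//4AAB///////8AB//4AAA///////wAB//wAAAf//////AAA//gAAAB/////8AAA="/>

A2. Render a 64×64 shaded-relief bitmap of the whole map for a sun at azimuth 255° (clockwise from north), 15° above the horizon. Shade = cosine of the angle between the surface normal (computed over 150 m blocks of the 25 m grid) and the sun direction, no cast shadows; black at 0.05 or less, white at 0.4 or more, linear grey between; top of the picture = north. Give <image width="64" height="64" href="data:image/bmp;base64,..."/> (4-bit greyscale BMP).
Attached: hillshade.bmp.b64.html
<image width="64" height="64" href="data:image/bmp;base64,Qk12CAAAAAAAAHYAAAAoAAAAQAAAAEAAAAABAAQAAAAAAAAIAAATCwAAEwsAABAAAAAAAAAAAAAAABEREQAiIiIAMzMzAERERABVVVUAZmZmAHd3dwCIiIgAmZmZAKqqqgC7u7sAzMzMAN3d3QDu7u4A////AJmZrv/buqq7upUQADZ4iZmZiIiIiIiJq93tyqvMzMzLmZmu/9y7u7u6hAABRoiZmZiIiIiIiIm83d26q7zMzMuZma7/7LqqqqhiAAJXiZmZmIh3iIh3is3d3Lqru8zMy5mZv//bqqmZhjAABHmqmZiId3d3d3eLzczMu7u7u8y7mZm//sqYiIdTEAA3mqqYiHd3d3d3Z5vMy8y7u7q7u7qZmb7sqHd3ZUIQFHrMuYd3d3d3d3Znm8y7vMu6qqqqqZmZvMqHd3dlMiNYrNuYZmZ3d3d3Zniby7u8y6qZmaqZqqu7upiHd2VEV5rO2oZVVnd3d3ZmiZrLu7zLqZmZqpm7uqqqmYd2ZVeJnO7JZERWd4iHdleZmru7vMuqmZmqqaqqmZqph2VWeZq97bdURFZ4iIdlaJmZq6q7y7qqqqqqmZmImZmGVFeJq83cl1RFVniIh1V5mZmrqru7u7u7u6qZiIiZmHZVaJq7zMqGVUVWeIh2V5mZmZq6q7u7vMzMu5mZmaqXZVaJqqqqqYdlVWd4d2VomZmZmqqqu7vN3tzLqqqrupZDR5qqmZmIh3ZmZ3dlRYmZmZmZqqqqu83u7buqq7u6hBE3mqqYiIiIh3d3dlRHmZmZmZmqqqq7zu7cuqqqqqliADaaqZiIiImZh3dlM1iZmpmZmaqZmqvN7duqmZmZh0EBR5mpmIiJmqmYdlMjaavLmImaqZmZqrzdy6qIiIdlMRNYmaqZmZmaqZdlMiWL3tuXeKqpmZmqu8zMuod3dlMiRomqu6mZmZmYhlQyR73u25d4mpiJmqqrvMzLd2ZlMiRomrzLqZmZiHZlQzR63u3Kh3iZiImru6q7zcx2VVQyNoq7zMuYiIdmVVREV63u3LqXeIh3irzLqavNzGVEMzNXm7zdy5h3ZUMzRVZ6zu3LupiIh3eb3duYis3MVDIzRXiqvN3Ll2VDIiRWiKzu7Lq7qph2aK3u24d5vMxTIjRXiaqrzcuXZCESNomZvf7bqru7qGZ5zv/adVery1MRNXiZmaq8y6hTEBNpmZnO/cqqvMyoZnrf/slkRpu7QxFGiZmZmqu7qGMQJpmZmt/tupq83Khmi9/+uFM1i7xCAUeJmZmZmru5dBFImZmc79ypmrzcuHeb3uynQzWLzEIBR4mZmZmZqrqFImmZmb7+26mavMy5eJzdypZCNZvMQgFHiZiZmpmaupY0eZmazu26mImrzLmJq8uodUNHm9xCAkeJiImqqpmqlkaJmZvdy6mHeJvMupmrqYdlRGms3DISV4mIiJq6mYiGaJmZm8upmHd4m7u6maqYdlVXmb3cMiNniIh4mruod3iJmZmaqpmId3ibu7qqqph2VnmZztwzNGiIh3iau6hmiZmZmZmZmZmYmau7uqqqqXZnmZvd3ENFeJmHd5q7l2eZmZmZmZmZqqqru7uqqqu6mHiavN3LRFZ5mYdniruXeJmZmZmZmaq7u8y7qqqZq8y6maq7u7pmZ4mph2eKupiZmZmZmZmru7u7zLuqmYibzdy6qqqqqoiImqqXd5q7qqqpmZmavMy6qqq7uqmYiJrN3cqZiImZmZmZmZh4m7zMzLqZmavdy6maqqq7qpiIm83cuoh4iZqqmZmZmJmrze7tupmavNypiKqqqru6mIms3cupiIiaqqqpmImZmrze/+26mZmsy5d5q7qrvMuoib3tuZmZmrvMqqmYiImavN7/7bqYiKvKdmm8uqvN3LmIrf7JeJq8zd2ZqZmIiaq73v/suph4m7p2abu6q83uyoeL3sqIrN3e7pmZmZmZmqvO/tuqmHeaunZ5q6qrzf/8lmi9y6q83d7umZmZmZmZqs3duqmHd4qqh3mqqqvN//6mVpvMzN3czd2IiZmZmZmavLupmYh3iaqYiaqqq87//7dWibze7curu4iImZmqqZmqmZmZmIiKu6maqqq83///t2eIms7tuYiIiIiJmZqpmZmZmaqpmZq7u6qqqrzf//2XeIiJrNyod3iIiJmZmqqZmZmqu7uqqru7uqqrvN//6nZ5mHeby5h3iIiJmZmaqqmaqrvMy7uqqru6qrvM3u23ZnmYd5q7mIiJmZmZmZmqqqu7zMzMu6mZmqqqvM3dy4ZVeZmImrqYiZmaqpmZmaqru8zMzLu6mHeImZq83dy4ZUZ5mZmqqpmZmaqqqZmZqrvMzMu7qqmHd3iJmr3e25dUVomZqrqZiZmIu7u6mZmqu8zMuqmZmHd3eIiave7ahlRXiZmruph4iHe7zLupmqq8zMypiIiIh3eIiZq83cp1VWiZmau6h2ZnZrvMy6qqq7vMu5iIiIiIiIiZmrzcuXZniZmZq8uGVVZmvM3Muqq7u7uph3iJmZmZmZmaq7upd3iZqpqsy5ZDRWe8zcy6q7u7qph2eImZmZmZmZmqqpmImaqqqrzLlkNFd7zNy7u8zLqph1VniZmZmZmZmZqqmZmaqqqqvMuFM0V4u8zLu7zMuph1RFeJmZmZmZmZmZmZmaqruqq7unUzRnirvLu7zMupmHUzV4mZmZmZmZmZmZmZqqu6qqqodURWiKq7u7vMy6mIdTNXmZmZmZmZmZmZmZmqq6qpmZhlVWiZmqu7vMy6mZh1RGeZqZmZmZmZmZmZmaqqqqmZh3ZniZmZqrvMzLqpmHVFaJmZiIiJmZmZmZmZmqqqqZmIiImZmZmqvMzMuqqZdlVomZiIiImZmZmZmZmaqqqpmYiJmZmZ"/>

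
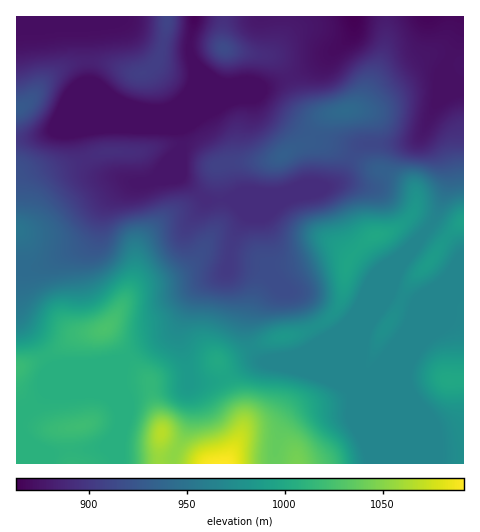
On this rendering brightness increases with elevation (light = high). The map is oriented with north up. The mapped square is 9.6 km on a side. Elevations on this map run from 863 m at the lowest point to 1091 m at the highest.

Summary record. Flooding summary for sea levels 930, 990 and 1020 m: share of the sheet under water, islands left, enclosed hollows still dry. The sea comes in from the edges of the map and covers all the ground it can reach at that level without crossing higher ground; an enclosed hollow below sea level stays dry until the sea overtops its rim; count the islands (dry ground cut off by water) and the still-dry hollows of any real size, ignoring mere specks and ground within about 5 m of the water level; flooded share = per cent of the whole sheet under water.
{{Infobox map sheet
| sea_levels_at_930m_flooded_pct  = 48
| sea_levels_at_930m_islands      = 1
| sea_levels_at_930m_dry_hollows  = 0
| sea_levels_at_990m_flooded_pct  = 80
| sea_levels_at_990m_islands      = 1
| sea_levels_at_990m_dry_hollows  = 0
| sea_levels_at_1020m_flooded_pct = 94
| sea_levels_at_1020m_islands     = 1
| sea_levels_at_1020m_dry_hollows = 0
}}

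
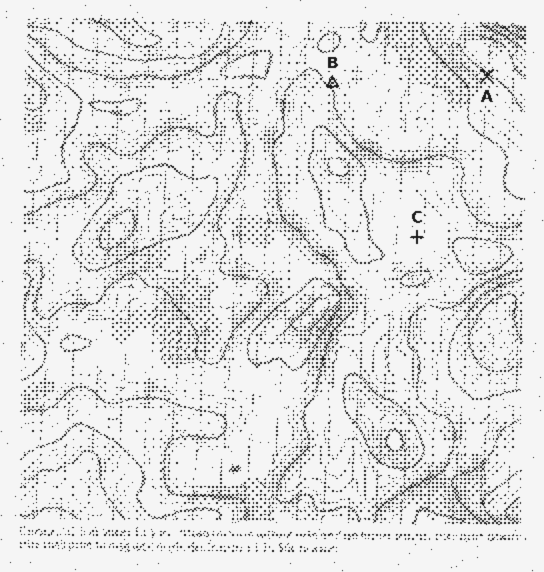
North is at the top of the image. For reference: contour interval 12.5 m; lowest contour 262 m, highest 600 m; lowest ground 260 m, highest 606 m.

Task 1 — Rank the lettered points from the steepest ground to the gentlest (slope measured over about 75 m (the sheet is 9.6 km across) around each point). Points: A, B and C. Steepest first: A B C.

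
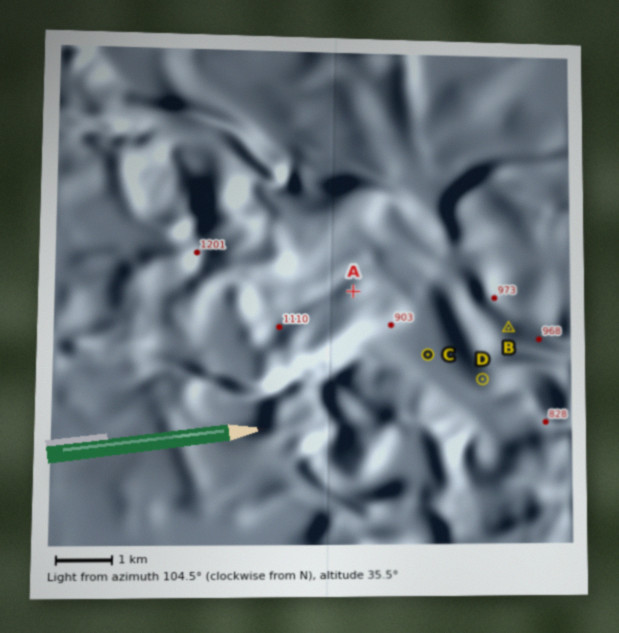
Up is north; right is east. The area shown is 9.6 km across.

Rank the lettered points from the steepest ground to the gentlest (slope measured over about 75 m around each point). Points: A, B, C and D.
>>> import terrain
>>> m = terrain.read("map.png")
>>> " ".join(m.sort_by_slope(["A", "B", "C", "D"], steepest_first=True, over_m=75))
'D B A C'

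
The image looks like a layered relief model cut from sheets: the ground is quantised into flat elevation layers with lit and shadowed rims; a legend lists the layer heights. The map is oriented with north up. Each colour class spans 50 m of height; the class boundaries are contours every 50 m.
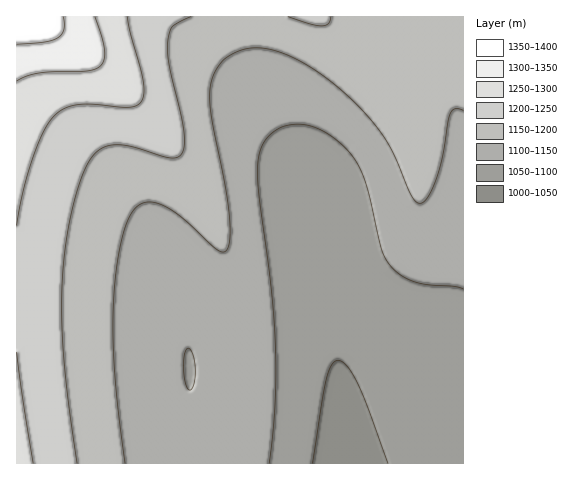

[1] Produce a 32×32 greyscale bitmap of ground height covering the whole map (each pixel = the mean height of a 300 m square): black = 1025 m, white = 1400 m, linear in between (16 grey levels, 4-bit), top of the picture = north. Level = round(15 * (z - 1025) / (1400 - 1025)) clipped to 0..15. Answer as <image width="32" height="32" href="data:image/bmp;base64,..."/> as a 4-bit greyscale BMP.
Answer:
<image width="32" height="32" href="data:image/bmp;base64,Qk12AgAAAAAAAHYAAAAoAAAAIAAAACAAAAABAAQAAAAAAAACAAATCwAAEwsAABAAAAAAAAAAAAAAABEREQAiIiIAMzMzAERERABVVVUAZmZmAHd3dwCIiIgAmZmZAKqqqgC7u7sAzMzMAN3d3QDu7u4A////AJmHdmVUQzRERDIRERERESKZh3ZlVEM0REQyERERERIimYd2ZURDM0REMhERERESIpiHdlVEQzNERDIREREREiKYh3ZVRDMzREQyERERERIimIdmVUQzM0REMhEREREiIpiHZlVEMzNERDIhERERIiKYh2ZVRDMzREQyIRERESIimHdmVUQzM0REMiERERIiIph3ZlVEMzNERDIhERESIiKYd2ZVRDMzREQyIRERIiIjmHdmVUQzNEREMiEREiIiM5h3ZlVEQ0RFRDIhERIiMzOYd2ZVREREVUQyIREiMzMzmIdmVURERFVDMiESIjRERJiHZlVUREVVQzIiIiM0RUSYh3ZlVERVVUMiIiIjRFVEmId2ZVVVVVVDIiIiI0RVRJiHdmVVVWZVQyIiIiNFVVSYh3ZmVWZmVUMiIiIzRVVUmYh3ZmZmZlRDIiIiM0VVVZmId3Zmd3ZUMzIiIzRFVVWZiId3d3d2VDMzMzM0VWVVqZiId4iHdlQzMzMzRVZlVamZiIiIh2VUQzMzNEVmZVWqmZmZmYdlVEQzNERWZmVVqqqqqpmHZVRERERFZmZlVbu7u6qZh2VURERFVmZmVVXMu7u6mHdlVVRFVWZmZlVV3MzMuph3ZlVVVWZnZmZVVt3dzLqYd2ZmVWZnd2ZmVmbu7cupmHd2ZmZnd3dmZmZm"/>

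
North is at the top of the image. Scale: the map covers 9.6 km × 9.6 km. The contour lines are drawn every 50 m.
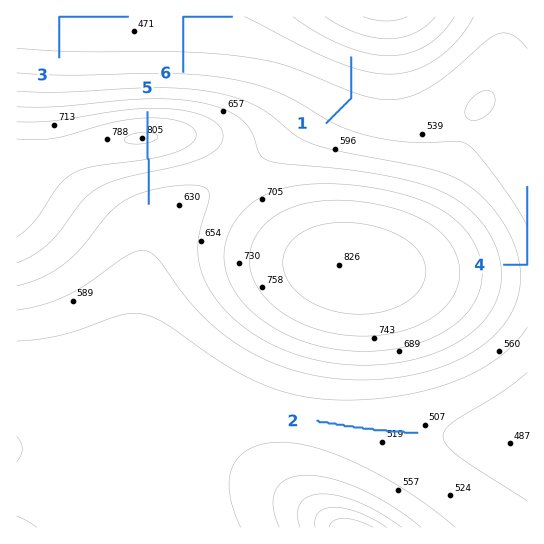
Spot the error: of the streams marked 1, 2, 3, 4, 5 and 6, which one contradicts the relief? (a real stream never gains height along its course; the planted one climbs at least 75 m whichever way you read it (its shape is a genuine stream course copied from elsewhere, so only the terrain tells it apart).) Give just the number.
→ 5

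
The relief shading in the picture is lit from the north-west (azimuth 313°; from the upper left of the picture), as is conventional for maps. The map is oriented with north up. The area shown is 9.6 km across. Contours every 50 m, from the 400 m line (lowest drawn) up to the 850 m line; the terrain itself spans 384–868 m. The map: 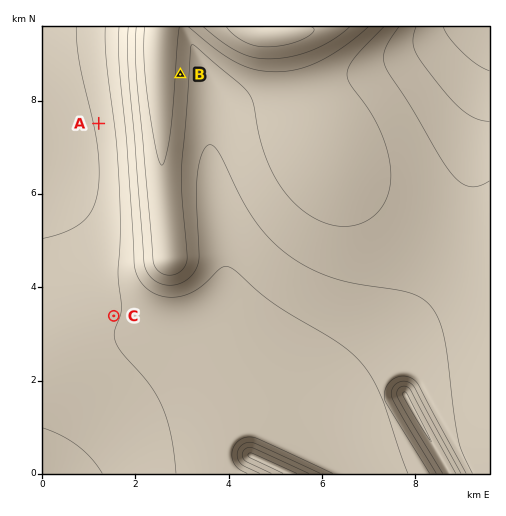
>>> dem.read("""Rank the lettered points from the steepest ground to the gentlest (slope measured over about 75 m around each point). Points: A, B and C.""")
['B', 'A', 'C']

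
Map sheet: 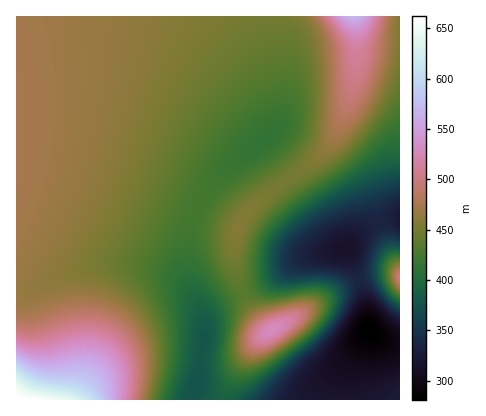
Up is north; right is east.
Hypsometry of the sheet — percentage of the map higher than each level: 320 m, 95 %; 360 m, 88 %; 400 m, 80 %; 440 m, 58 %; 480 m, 12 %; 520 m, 5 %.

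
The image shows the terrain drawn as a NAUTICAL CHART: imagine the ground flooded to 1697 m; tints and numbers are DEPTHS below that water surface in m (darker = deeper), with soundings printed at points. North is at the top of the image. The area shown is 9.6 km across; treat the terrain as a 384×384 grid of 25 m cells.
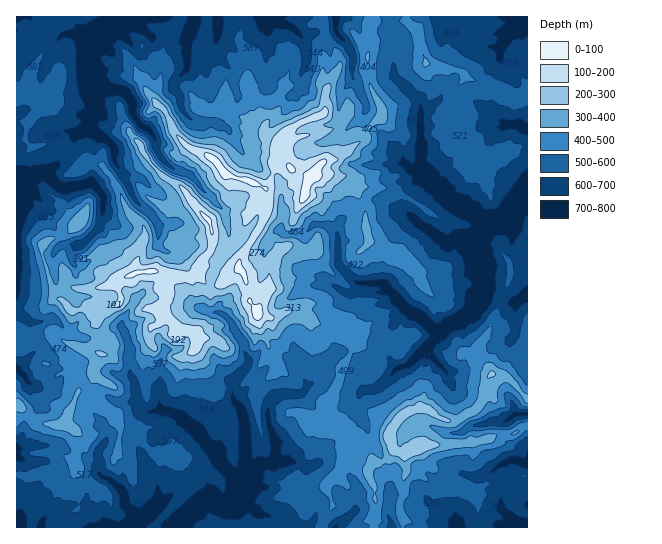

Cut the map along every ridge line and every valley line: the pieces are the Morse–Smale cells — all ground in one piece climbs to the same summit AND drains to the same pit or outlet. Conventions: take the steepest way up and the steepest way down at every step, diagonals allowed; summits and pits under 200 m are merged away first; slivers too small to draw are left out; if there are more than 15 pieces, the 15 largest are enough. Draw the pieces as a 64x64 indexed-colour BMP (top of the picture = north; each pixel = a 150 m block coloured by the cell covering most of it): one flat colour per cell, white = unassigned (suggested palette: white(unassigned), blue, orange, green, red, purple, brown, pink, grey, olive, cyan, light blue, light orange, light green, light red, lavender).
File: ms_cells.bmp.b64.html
<image width="64" height="64" href="data:image/bmp;base64,Qk12CAAAAAAAAHYAAAAoAAAAQAAAAEAAAAABAAQAAAAAAAAIAAATCwAAEwsAABAAAAAAAAAA////ALR3HwAOf/8ALKAsACgn1gC9Z5QAS1aMAMJ34wB/f38AIr28AM++FwDox64AeLv/AIrfmACWmP8A1bDFADMzMzMzMzMzMzMzMzMzMzMzVVVVVVVWZmbMZmqqqqqqMzMzMzMzMzMzMzMzMzMzM1VVVVVVVVZmZmZmqqqqqqozMzMzMzMzMzMzMzMzMzVVVVVVVVVVVmZmZmqqqqqqqjMzMzMzMzMzMzMzMzMzVVVVVVVVVVVWZmZmqqqqqqqqMzMzMzMzMzMzMzMzMzM1VVVVVVVVVVZmZmaqqqqqqqozMzMzMzMzMzMzMzMzMzNVVVVVVVVVVmZmZqqqqqqqqjMzMzMzMzMzMzMzMzMzM1VVVVVVVVVmZmZmZqqmqqqqMzMzMzMzMzMzMzMzMzMzVVVVVVVVVWZmZmZmZmZmqqozMzMzMzMzMzMzMzMzMzMzVVVVVVVVRGZmZmZmZmZmZjMzMzMzMzMzMzMzMzMzMzM1VVVVVVRERplmZmZmZmZmMzMzMzMzMzMzMzMzMzMzM1VVVVVVRERJmZmZZmZmZmYzMzMzMzMzMzMzMzMzMzMzVVVVVVREREmZmZmZmZlmZjMzMzMzMzMzMzMzMzMzMzNVVVVURERESZmZmZmZmZmWM4iIMzMzMzMzMzMzMzMzM1VVVUREREREmZmZSZmZmZk4iIiDMzMzMzMzMzMzMzMzVVVVRERERERJmURESZmZmYiIiIMzMzMzMzMzMzMzMzNVVVVUREREREREREREmZmZiIiIgzMzMzMzMzMzMzMzMzVVVVRERERERERERESZmZmIiIiIMzMzMzMzMzMzMzMzMzNVVUREJEREREREREmZlIiIiIiDMzMzMzMzMzMzMzMzMzVVREIiRERERERESZlEiIiIiIgzMzMzMzMzMzMzMzMzM1VEQiIkRERERERERESIiIiIiDMzMzMzMzMzMzMzMzMzNVRCIiIkRERERERERIiIiIiIMzMzMzMzMzMzMzMzMzMzVSIiIiJEREREREREiIiIiBERMzMzMzMzMzMzMzMzMzMzIiIiIiREREREREKIiIgREREzMzMzMzMzMzMzMzMzMzMiIiIiIkREREREIhEREREREzMzMzMzMzMzMzMzMzMzMyIiIiIiJEREREQiEREREREzMzMzMzMzMzMzMzMzMyIiIiIiIiIiRERERCIRERERETMzMzMzMzMzMzMyMzMiIiIiIiIiIiIiREREIhEREREREzMzuzMzMzMzMyIiIiIiIiIiIiIiIiIkREQiERERERERE7u7szMzMzMyIiIiIiIiIiIiIiIiIiJEQiIREREREREbu7uzMzMzMzIiIiIiIiIiIiIiIiIiIiIiIhERERERERu7u7MzMxEzMiIiIiIiIiIiIiIiIiIiIiIiEREREREREbu7szMxERMyIiIiIiIiIiIiIiIiIiIiIiIRERERERERERERERERESIiIiIiIiIiIiIiIiIiIiIiIhERERERERERERERERERIiIiIiIiIiIiIiIiIiIiIiIiERERERERERERERERERESIiIiIiIiIiIiIiIiIiIiIiIRERERERERERERERERERIiIiIiIiIiIiIiIiIiIiIiIhERERERERERERERERERESIiIiIiIiIiIiIiIiIiIiIiERERERERERERERERERERIiIiIiIiIiIiIiIiIiIiIiIRERERERERERERERERERESIiIiIiIiIiIiIiIiIiIiIhERERERERERERERERERERIiIiIiIiIiIiIiIiIiIiIiERERERERERERERERERERESIiIiIiIiIiIiIiIiIiIiIRERERERERERERERERERESIiIiIiIiIiIiIiIiIiIiIhERERERERERERERERERERIiIiIiIiIiIiIiIiIiIiIiERERERERERERERERERERESIiIiIiIiIiIiIiIiIiIiIRERERERERERERERERERERIiESIiIiIiIiIiIiIiIiIhEREREREREREREREREREREREREiIiIiIiIiIiIiIiIiERERERERERERERERERERERERERESIiIiIiIiIiIiIiIREREREREREREREREREREREREREREiIiIiIiIiIiIiIhERERERERERERERERERERERERERERIiIiIiIiIiIiIiERERERERERERERERERERERERERERESIiIiIiIiIiIiIREREREREREREREREREREREREREREREiIiIiIiIiIiIhERERERERERERERERERERERERERERERIiIiIiIiIiIiEREREREREREREREREREREREREREREREiIiIiIiIiIiIREREREREREREREREREREREREREREREiIiIiIiIiIiIhERERERERERERERERERERERERERERESIiIiIiIiIid3ERERERERERERERERERERERERERERESIiIiIiIiInd3cRERERERERERERERERERERERERERERIiIiIiIid3d3dxEREREREREREREREREREREREREREREiIiIiInd3d3d3ERERERERERERERERERERERERERERESIiIid3d3d3d3cRERERERERERERERERERERERERERERIiIiJ3d3d3d3dxEREREREREREREREREREREREREREREiIiInd3d3d3d3ERERERERERERERERERERERERERERESIiInd3d3d3d3cRERERERERERERERERERERERERERERIiIid3d3d3d3dxEREREREREREREREREREREREREREREiIiInd3d3d3d3"/>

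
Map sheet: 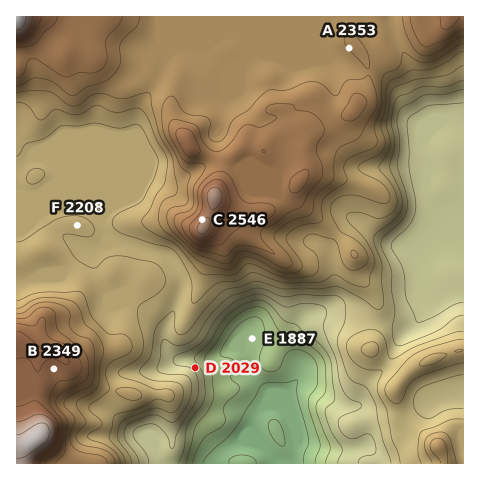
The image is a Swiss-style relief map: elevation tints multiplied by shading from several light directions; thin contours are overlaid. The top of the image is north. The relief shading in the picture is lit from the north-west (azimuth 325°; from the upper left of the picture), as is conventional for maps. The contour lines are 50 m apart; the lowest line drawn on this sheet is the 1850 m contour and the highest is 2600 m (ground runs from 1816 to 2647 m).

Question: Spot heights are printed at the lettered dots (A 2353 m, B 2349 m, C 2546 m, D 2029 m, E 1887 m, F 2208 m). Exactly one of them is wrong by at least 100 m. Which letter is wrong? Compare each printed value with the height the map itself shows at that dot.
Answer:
B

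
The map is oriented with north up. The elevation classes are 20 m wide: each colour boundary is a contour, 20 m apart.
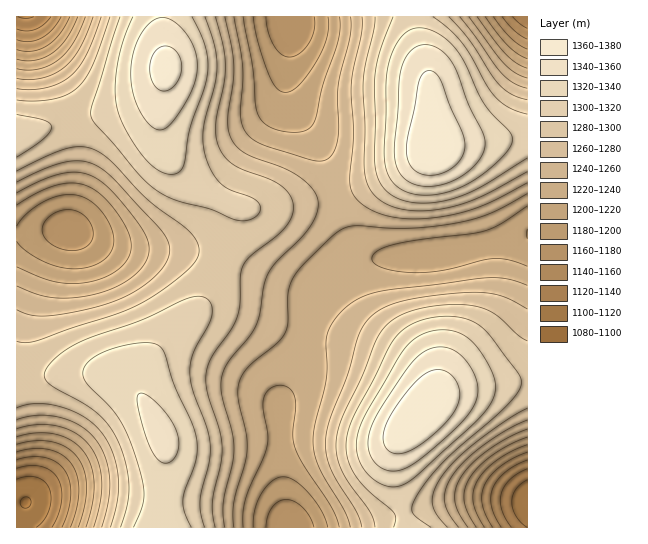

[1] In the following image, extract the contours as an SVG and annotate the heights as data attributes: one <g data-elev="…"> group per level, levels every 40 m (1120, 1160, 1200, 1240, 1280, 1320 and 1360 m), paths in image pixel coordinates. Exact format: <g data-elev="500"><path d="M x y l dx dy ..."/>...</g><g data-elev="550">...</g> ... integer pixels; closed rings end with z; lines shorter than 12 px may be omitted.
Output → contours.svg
<g data-elev="1120"><path d="M527 527l-11-10-3-8-1-7 3-12 6-6 6-4"/><path d="M17 479l10-3 10 1 8 5 4 7 2 10-2 11-6 11-7 6"/><path d="M34 17l-8 1-8-1"/></g><g data-elev="1160"><path d="M501 527l-6-10-4-11 0-9 2-8 4-8 8-8 10-8 12-5"/><path d="M17 460l14-3 14 0 11 5 9 8 5 12 1 13-3 16-6 16"/><path d="M527 39l-13-9-12-13"/><path d="M61 17l-8 12-12 9-12 4-12-2"/></g><g data-elev="1200"><path d="M253 527l2-17 6-16 10-12 6-4 6-1 12 4 14 12 13 18 6 16"/><path d="M484 527l-7-13-4-11 0-10 4-11 7-11 12-10 15-10 16-6"/><path d="M17 444l18-3 18 1 14 6 11 10 6 13 3 16-2 19-7 21"/><path d="M17 226l11-13 15-11 18-7 14 0 14 5 12 10 9 16 4 15-3 10-8 10-13 6-15 2-16-2-16-6-16-10-10-10"/><path d="M527 59l-9-5-10-8-23-29"/><path d="M78 17l-12 22-13 14-8 4-10 3-9 1-9-2"/><path d="M328 17l1 9-2 11-9 22-19 26-6 5-7 2-5-1-4-3-8-14-11-32-5-25"/></g><g data-elev="1240"><path d="M234 527l0-25 11-39 2-16-1-16-8-32 1-16 3-8 6-8 29-24 8-9 3-11 0-24 1-10 4-11 8-11 32-31 13-9 12-1 52 2 47-5 33-10 37-19"/><path d="M468 527l-9-14-4-11 0-12 5-12 11-13 16-14 20-13 20-9"/><path d="M17 429l21-4 20 1 19 8 13 12 8 16 4 19-2 21-6 25"/><path d="M527 285l-20-6-18-1-106 13-16 4-12 5-11 9-9 10-6 10-3 9 0 40-11 48-2 20 2 11 5 12 24 41 6 17"/><path d="M17 193l24-12 20-7 16-2 13 3 17 12 21 23 16 23 4 8 1 8-3 13-10 12-17 11-20 8-22 4-22 1-17-3-21-9"/><path d="M527 78l-12-5-11-10-35-46"/><path d="M93 17l-14 32-7 10-8 8-10 7-12 4-13 2-12-2"/><path d="M351 17l-1 20-12 50 1 42-2 13-3 9-4 6-4 3-7 1-10-2-46-14-12-7-6-7-3-8-2-9 3-33-1-18-8-46"/></g><g data-elev="1280"><path d="M215 527l-3-14 1-12 8-38 1-17-3-17-12-39-1-11 1-10 6-14 18-25 6-12 3-15 1-29 3-9 7-10 33-26 7-11 2-11-2-10-9-11-12-7-35-13-9-8-7-11-3-10 0-12 8-42 1-18-2-19-8-29"/><path d="M447 527l-11-13-4-11 2-12 7-13 13-16 20-18 32-24 21-12"/><path d="M17 408l10-4 11-1 24 4 23 10 17 16 11 20 5 24 0 22-8 28"/><path d="M527 341l-9-6-25-22-12-6-15-2-25 0-27 5-18 8-13 11-7 12-14 36-19 40-5 13-2 13 1 14 5 13 7 13 21 28 3 8 2 8"/><path d="M17 171l30-15 19-7 15-2 13 2 17 12 39 41 38 28 8 11 3 9-3 11-10 10-25 20-23 14-21 9-79 26-12 3-9-2"/><path d="M527 100l-16-6-12-9-30-46-20-22"/><path d="M110 17l-18 49-7 13-8 9-11 7-13 4-19 2-17-1"/><path d="M375 17l-1 14-9 38-2 20 2 37-1 45 4 14 7 11 12 8 15 5 19 2 20-2 18-4 19-7 49-26"/></g><g data-elev="1320"><path d="M191 527l-6-14-2-12 2-11 11-32 1-12-1-12-6-15-16-34-11-34-6-7-11-1-23 3-21 7-14 9-4 5-1 6 1 5 3 5 22 22 10 14 9 16 8 22 6 24 2 14-2 14-9 18"/><path d="M387 486l7 1 7-1 13-8 61-56 10-11 7-10 4-15-5-16-14-23-7-8-8-5-12-4-13 0-14 4-11 7-13 15-35 61-7 22-1 10 2 9 5 9 6 8 9 7z"/><path d="M413 194l13 1 15-1 13-4 15-7 16-10 15-14 9-10 4-10-4-8-16-16-10-12-18-40-10-15-16-14-9-4-9-2-12 3-11 11-9 19-3 22-2 68 2 18 4 9 5 7 8 6z"/><path d="M133 17l-10 24-6 24-2 24 2 20 10 22 16 26 15 13 13 4 7-1 5-7 7-37 14-39 3-16 1-13-2-14-14-30"/></g><g data-elev="1360"><path d="M392 453l11 0 14-6 20-15 15-17 6-12 2-10-3-11-8-9-11-3-12 3-12 10-15 19-11 17-5 15 2 12z"/><path d="M429 175l13-2 13-7 7-9 3-12-3-12-11-26-10-27-6-7-6-2-6 3-4 8-12 56-1 12 2 11 5 7 6 5z"/><path d="M160 90l6 1 7-4 5-6 3-10 0-8-2-8-5-6-7-3-5 0-5 4-4 5-3 8 1 16 4 7z"/></g>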